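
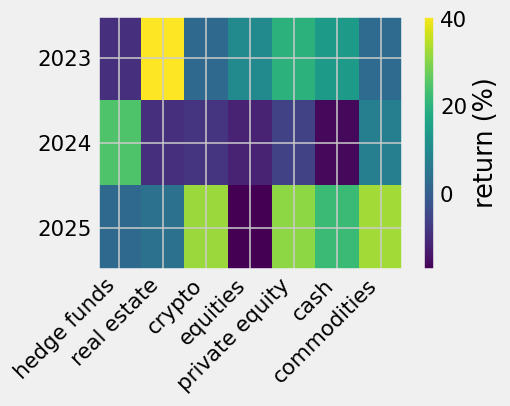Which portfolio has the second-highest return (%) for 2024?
Top 3 for 2024: hedge funds ≈ 25, commodities ≈ 10, private equity ≈ -5.

commodities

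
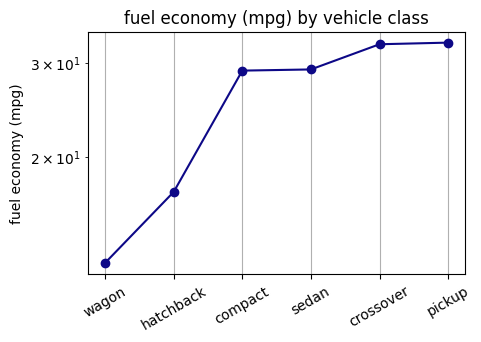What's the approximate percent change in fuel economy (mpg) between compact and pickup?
compact ≈ 28, pickup ≈ 32; (32 − 28) / 28 ≈ +14.3%.

≈ +14.3%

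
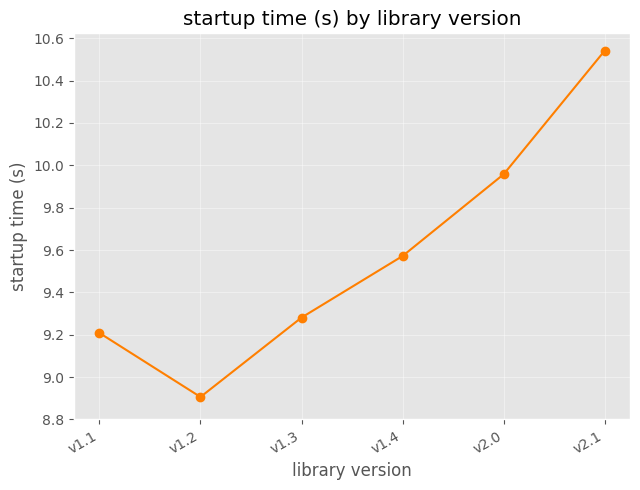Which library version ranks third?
v1.4

Top 4: v2.1 ≈ 10.6, v2.0 ≈ 10.0, v1.4 ≈ 9.6, v1.3 ≈ 9.2.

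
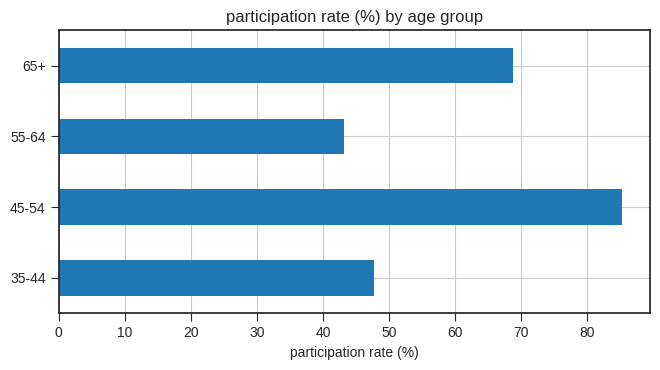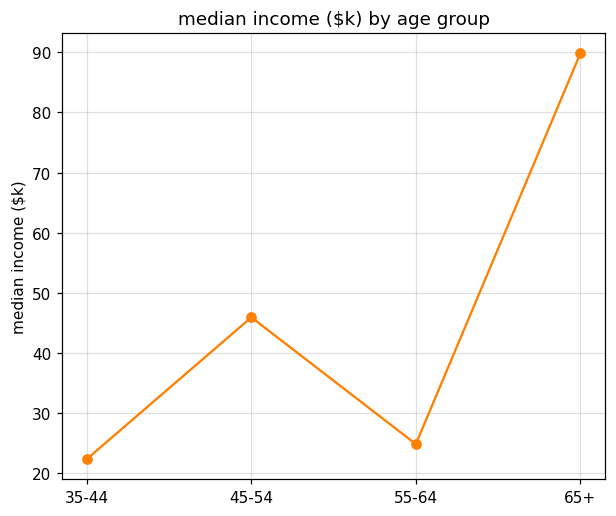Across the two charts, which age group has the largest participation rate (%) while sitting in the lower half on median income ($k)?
35-44

Chart 2 median median income ($k) ≈ 40; below-median age groups: 35-44, 55-64. Among those, 35-44 has the highest participation rate (%) (≈ 50).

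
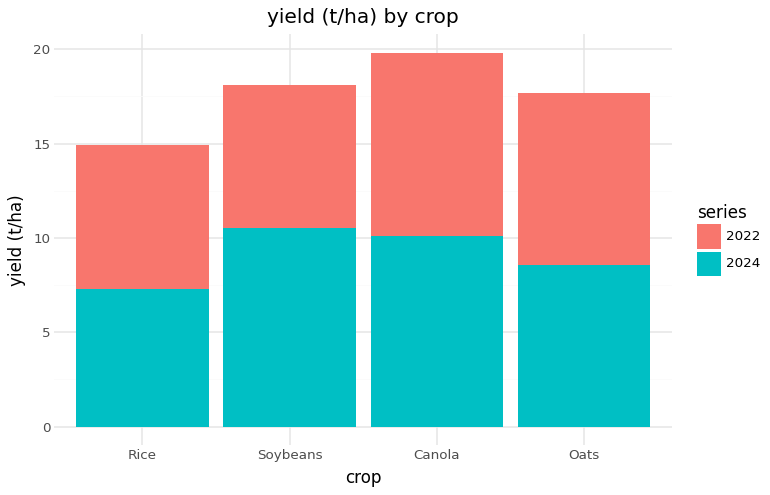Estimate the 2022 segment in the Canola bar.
≈ 10

2022 top ≈ 20, bottom ≈ 10; segment ≈ 10.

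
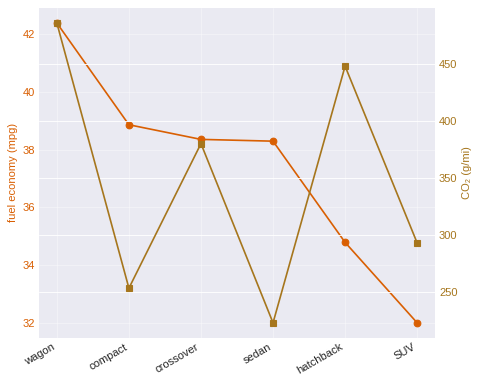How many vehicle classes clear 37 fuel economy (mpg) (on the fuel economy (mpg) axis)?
Above 37: wagon, compact, crossover, sedan.

4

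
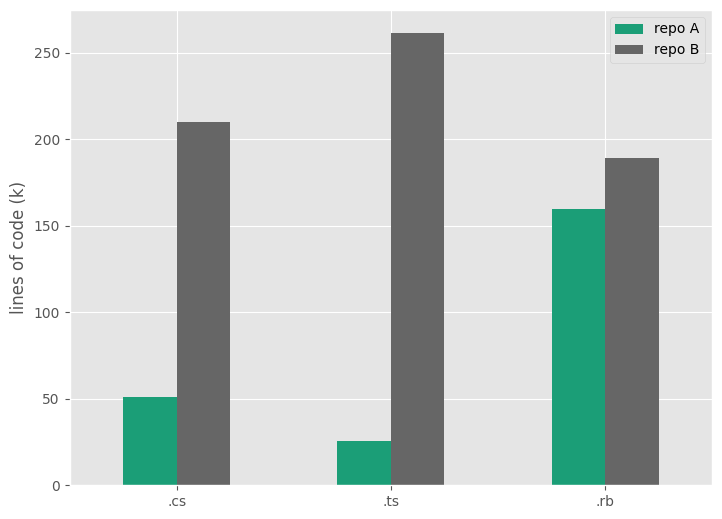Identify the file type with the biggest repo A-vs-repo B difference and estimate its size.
.ts: repo A ≈ 25, repo B ≈ 250 → gap ≈ 225. Next-largest (.cs) is only ≈ 150.

.ts, ≈ 225 k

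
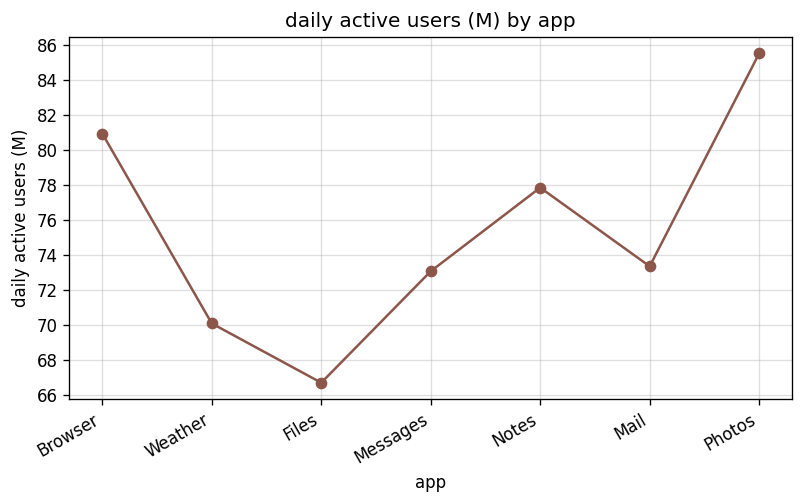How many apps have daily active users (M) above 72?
Above 72: Browser, Messages, Notes, Mail, Photos.

5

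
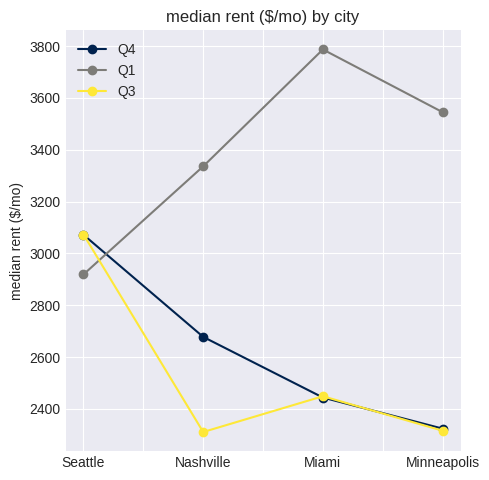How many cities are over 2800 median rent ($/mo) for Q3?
Above 2800: Seattle.

1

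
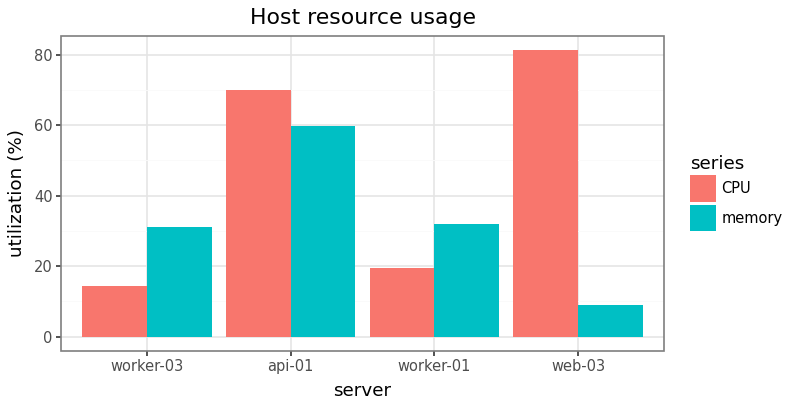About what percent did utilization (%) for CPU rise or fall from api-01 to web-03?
≈ +14.3%

api-01 ≈ 70, web-03 ≈ 80; (80 − 70) / 70 ≈ +14.3%.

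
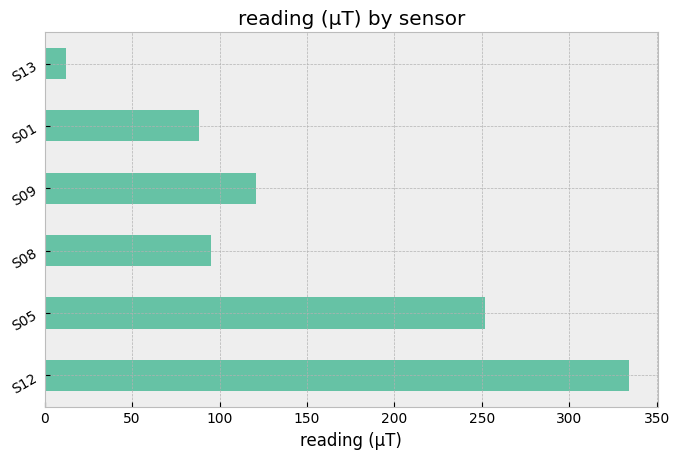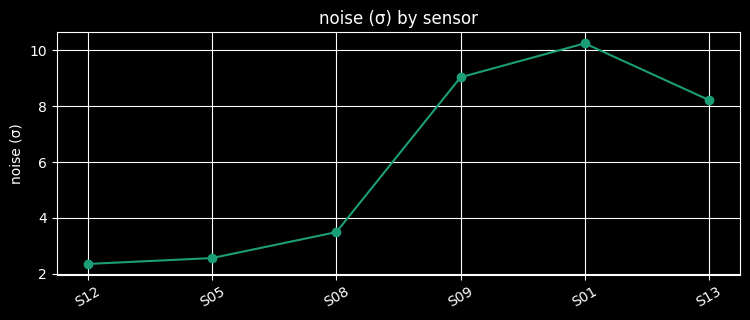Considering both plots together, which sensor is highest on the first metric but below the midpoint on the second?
Chart 2 median noise (σ) ≈ 6; below-median sensors: S12, S05, S08. Among those, S12 has the highest reading (µT) (≈ 350).

S12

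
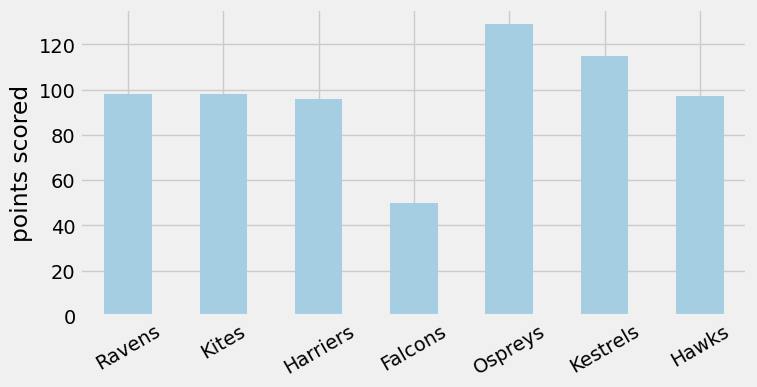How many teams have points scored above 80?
Above 80: Ravens, Kites, Harriers, Ospreys, Kestrels, Hawks.

6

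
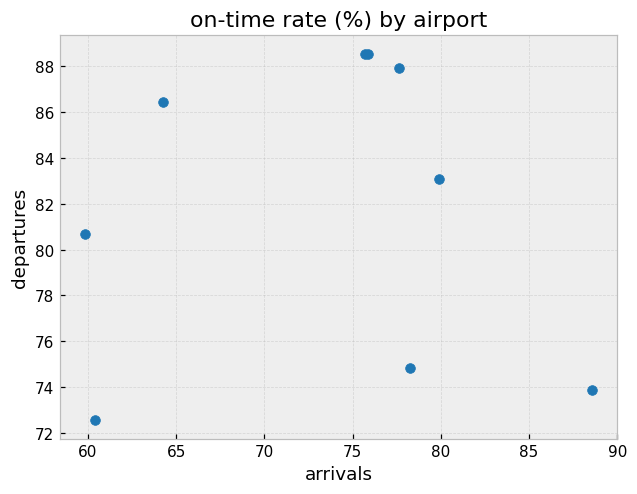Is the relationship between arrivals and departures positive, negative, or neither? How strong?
Points are roughly uncorrelated; weak (|r| ≈ 0.0).

no clear correlation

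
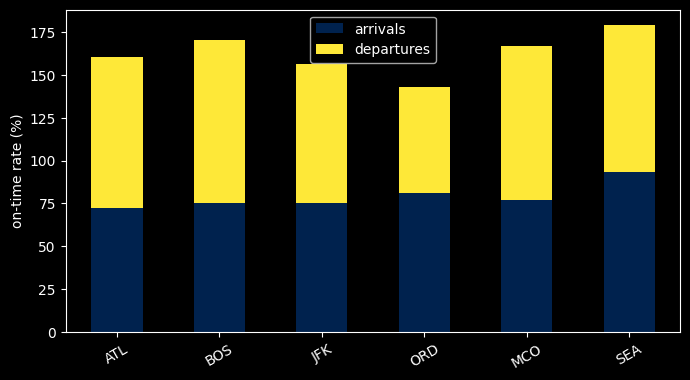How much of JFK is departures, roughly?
≈ 80

departures top ≈ 160, bottom ≈ 80; segment ≈ 80.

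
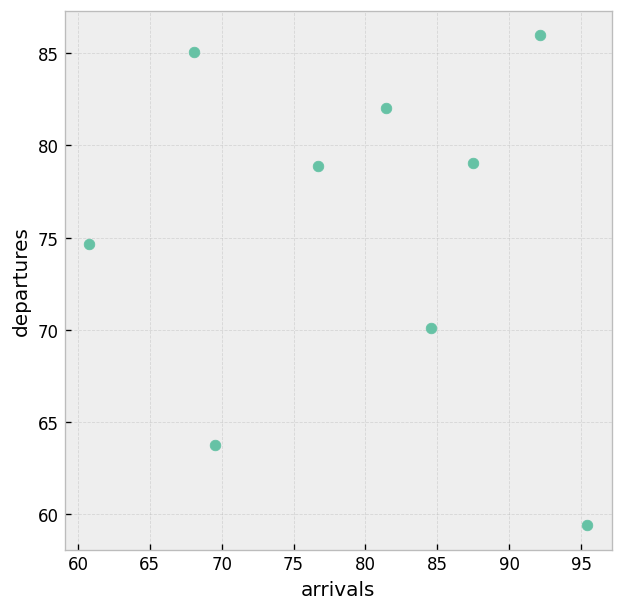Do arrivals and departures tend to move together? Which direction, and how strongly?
Points are roughly uncorrelated; weak (|r| ≈ 0.1).

no clear correlation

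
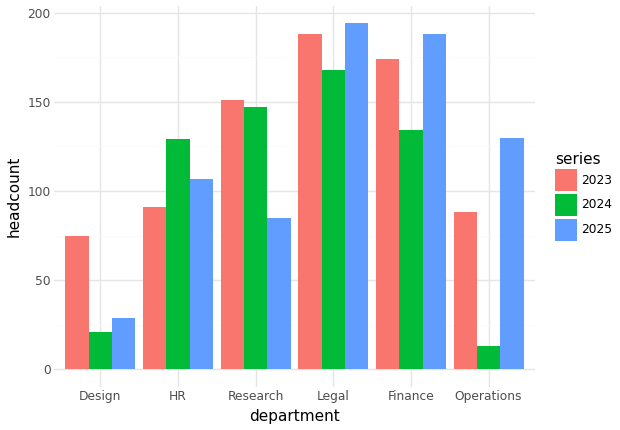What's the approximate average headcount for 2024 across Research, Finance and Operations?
(140 + 140 + 20) / 3 ≈ 100.

≈ 100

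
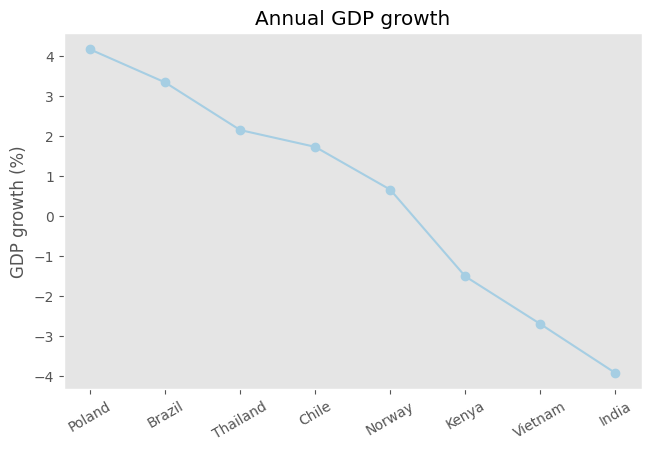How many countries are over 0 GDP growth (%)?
5

Above 0: Poland, Brazil, Thailand, Chile, Norway.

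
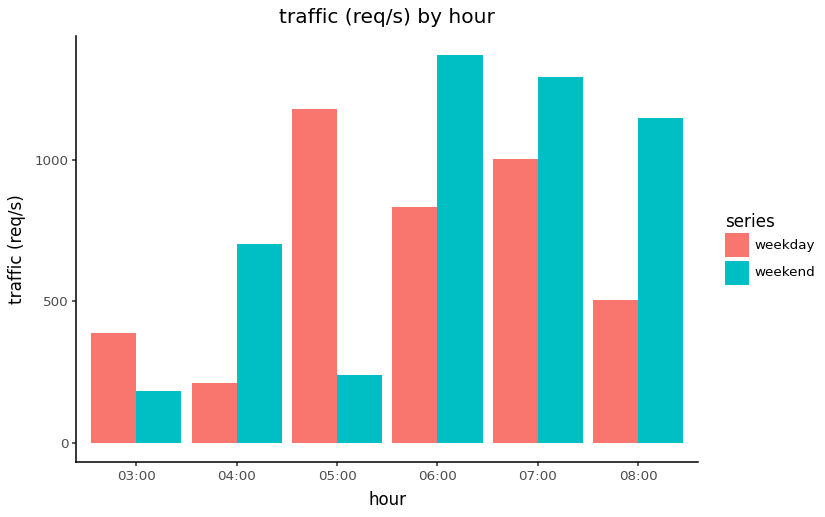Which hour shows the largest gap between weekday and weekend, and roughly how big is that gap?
05:00: weekday ≈ 1200, weekend ≈ 200 → gap ≈ 1000. Next-largest (08:00) is only ≈ 600.

05:00, ≈ 1000 req/s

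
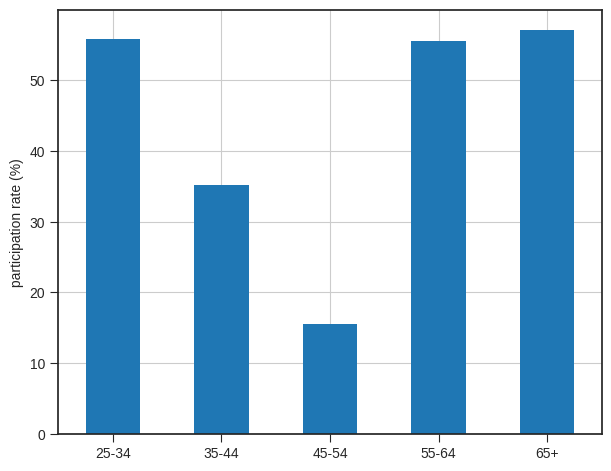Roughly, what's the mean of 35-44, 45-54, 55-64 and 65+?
≈ 40

(35 + 15 + 55 + 55) / 4 ≈ 40.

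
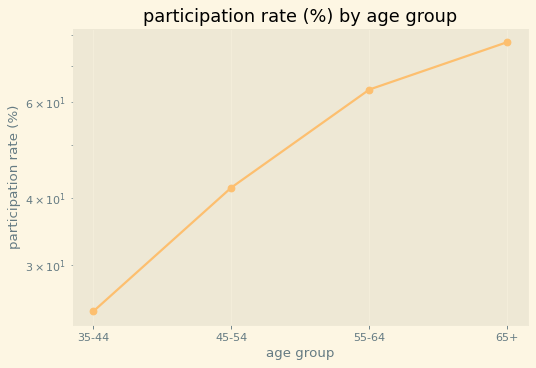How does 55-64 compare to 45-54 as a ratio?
≈ 1.62×

55-64 ≈ 65, 45-54 ≈ 40; 65/40 ≈ 1.62.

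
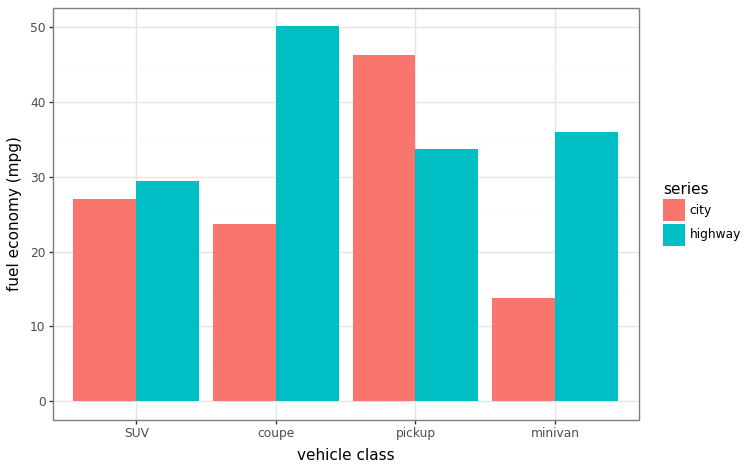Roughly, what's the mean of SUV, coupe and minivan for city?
≈ 22

(25 + 25 + 15) / 3 ≈ 22.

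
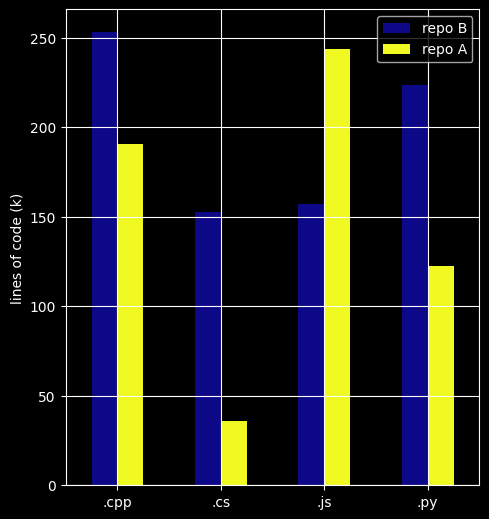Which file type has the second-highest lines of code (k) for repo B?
Top 3 for repo B: .cpp ≈ 250, .py ≈ 225, .js ≈ 150.

.py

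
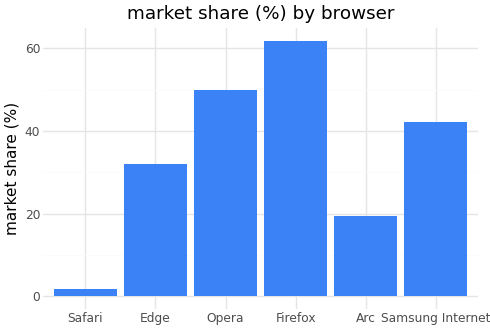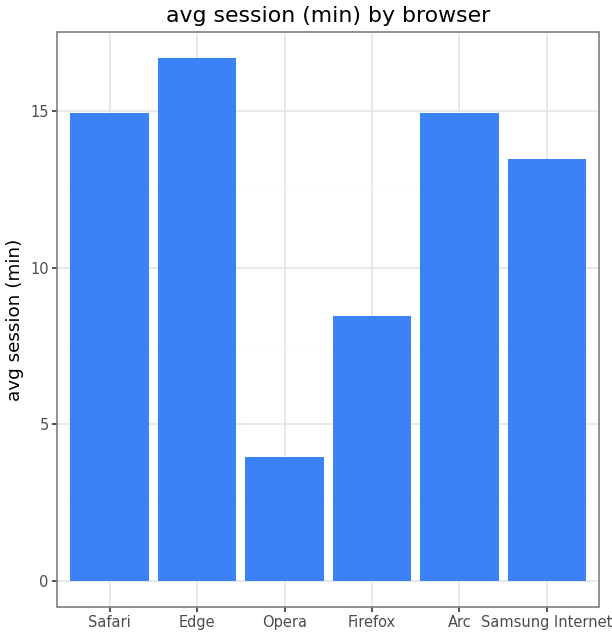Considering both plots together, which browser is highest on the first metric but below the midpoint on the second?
Firefox

Chart 2 median avg session (min) ≈ 14; below-median browsers: Opera, Firefox, Samsung Internet. Among those, Firefox has the highest market share (%) (≈ 60).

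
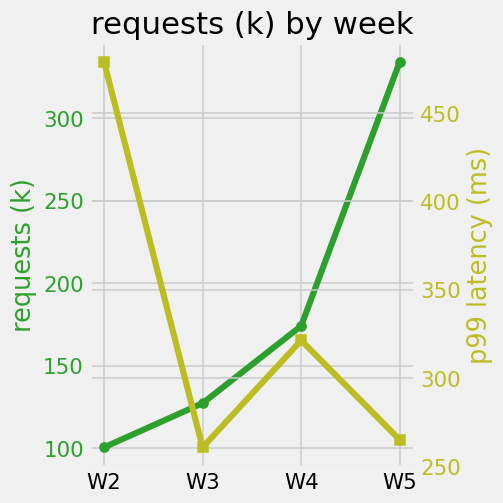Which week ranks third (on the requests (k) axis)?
W3

Top 4 (on the requests (k) axis): W5 ≈ 340, W4 ≈ 180, W3 ≈ 120, W2 ≈ 100.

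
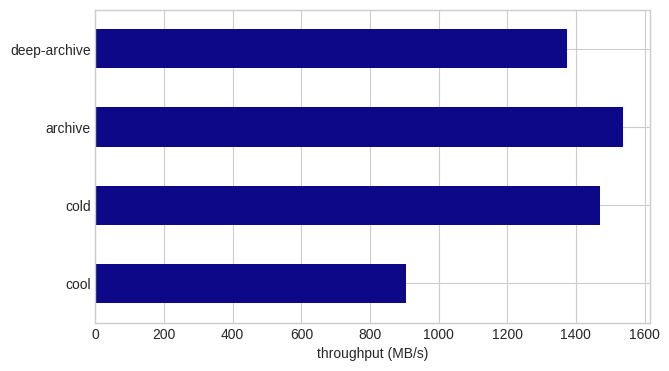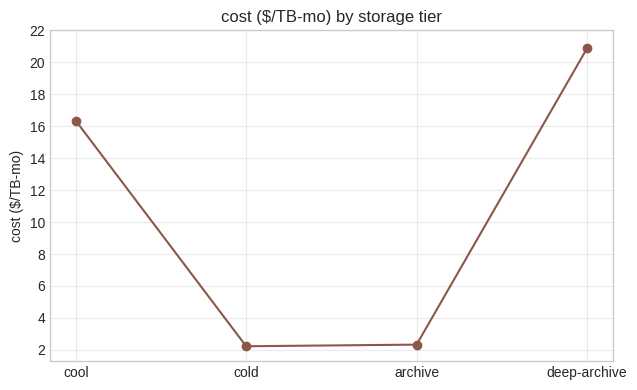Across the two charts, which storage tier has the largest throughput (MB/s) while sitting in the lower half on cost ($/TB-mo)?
Chart 2 median cost ($/TB-mo) ≈ 10; below-median storage tiers: cold, archive. Among those, archive has the highest throughput (MB/s) (≈ 1600).

archive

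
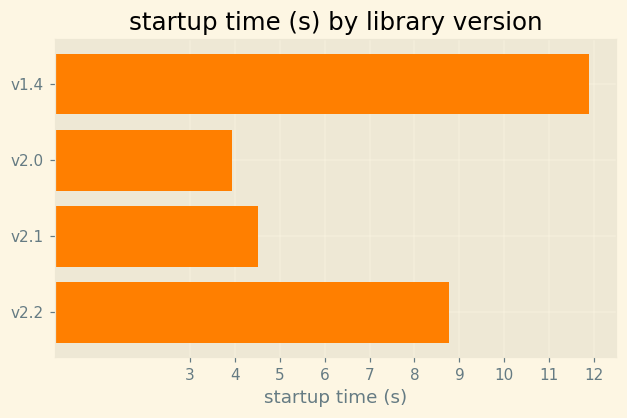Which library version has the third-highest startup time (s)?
v2.1

Top 4: v1.4 ≈ 12, v2.2 ≈ 9, v2.1 ≈ 5, v2.0 ≈ 4.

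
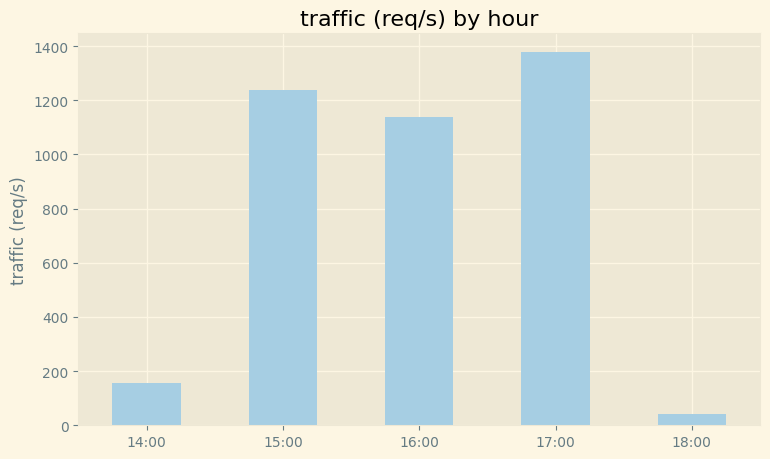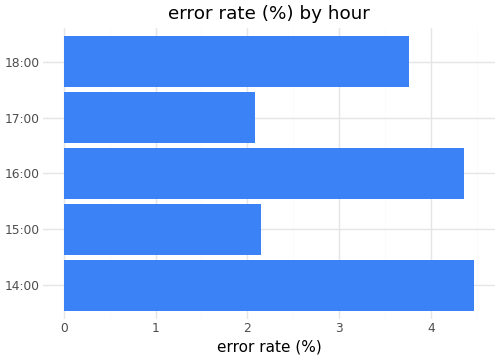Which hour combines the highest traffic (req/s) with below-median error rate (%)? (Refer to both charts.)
Chart 2 median error rate (%) ≈ 4; below-median hours: 15:00, 17:00. Among those, 17:00 has the highest traffic (req/s) (≈ 1400).

17:00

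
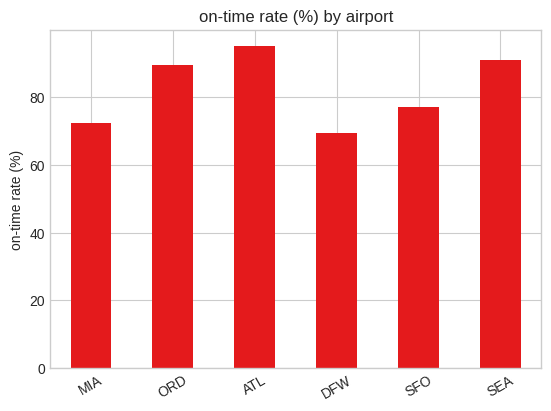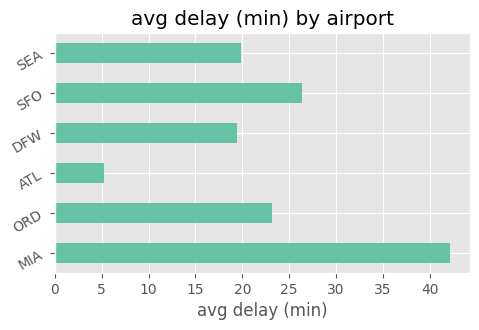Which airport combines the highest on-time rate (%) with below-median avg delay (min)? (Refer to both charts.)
Chart 2 median avg delay (min) ≈ 20; below-median airports: ATL, DFW, SEA. Among those, ATL has the highest on-time rate (%) (≈ 100).

ATL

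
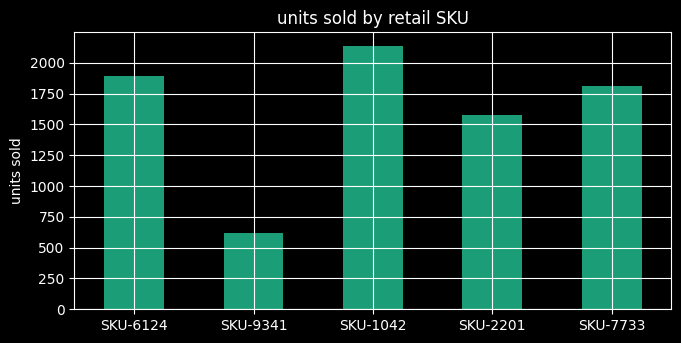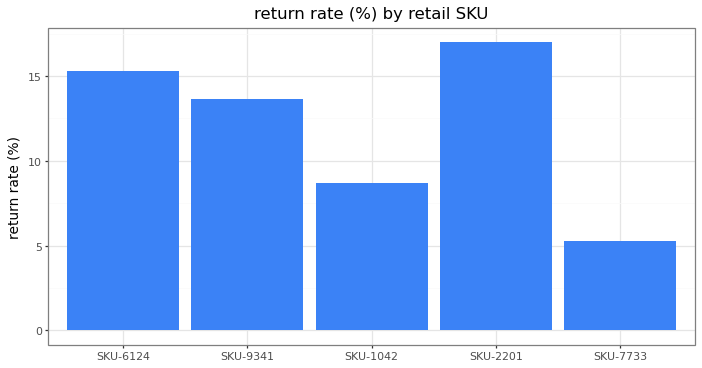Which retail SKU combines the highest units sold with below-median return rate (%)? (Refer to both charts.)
Chart 2 median return rate (%) ≈ 14; below-median retail SKUs: SKU-1042, SKU-7733. Among those, SKU-1042 has the highest units sold (≈ 2200).

SKU-1042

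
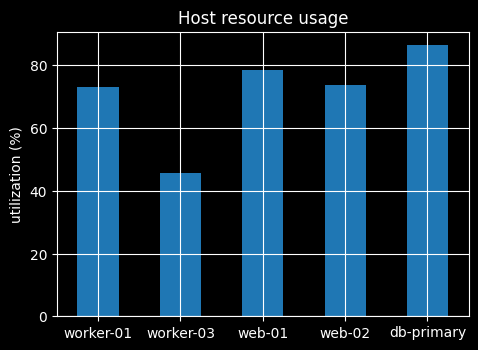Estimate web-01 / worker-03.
web-01 ≈ 80, worker-03 ≈ 50; 80/50 ≈ 1.6.

≈ 1.6×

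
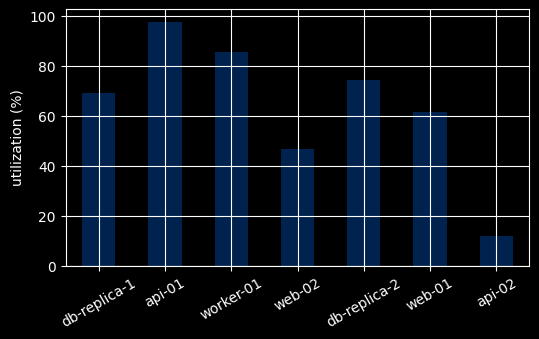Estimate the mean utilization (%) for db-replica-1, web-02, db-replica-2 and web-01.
(70 + 50 + 70 + 60) / 4 ≈ 62.

≈ 62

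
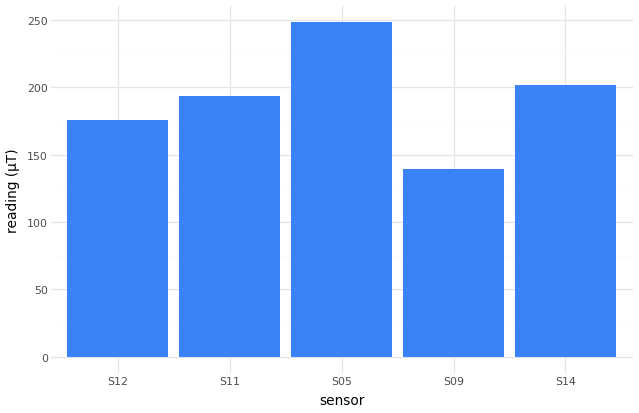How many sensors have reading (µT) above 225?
Above 225: S05.

1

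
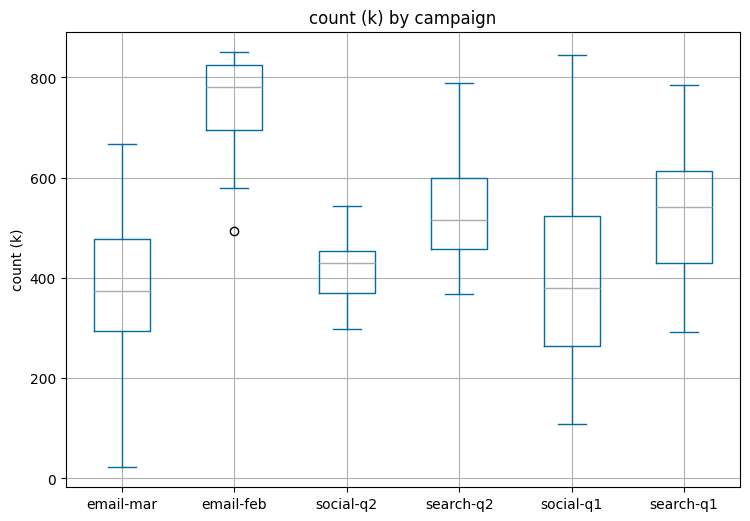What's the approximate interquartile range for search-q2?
≈ 150

Q3 ≈ 600, Q1 ≈ 450; IQR ≈ 150.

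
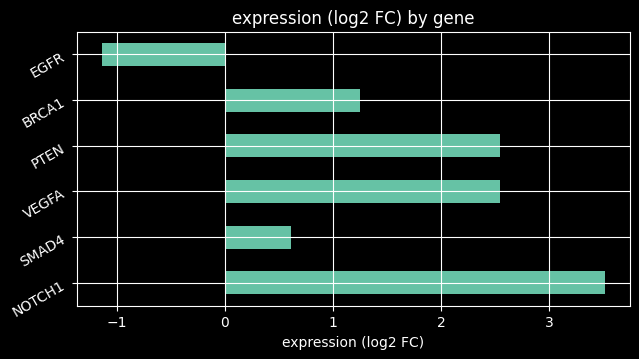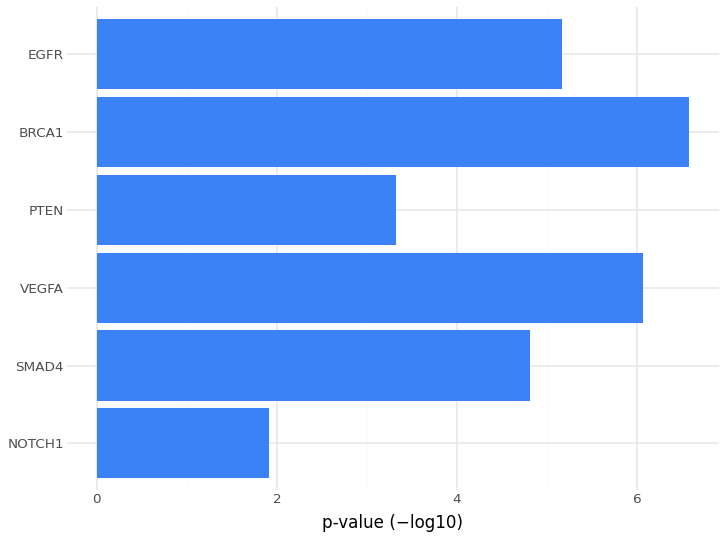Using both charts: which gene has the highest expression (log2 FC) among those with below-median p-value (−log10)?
Chart 2 median p-value (−log10) ≈ 5; below-median genes: NOTCH1, SMAD4, PTEN. Among those, NOTCH1 has the highest expression (log2 FC) (≈ 3.5).

NOTCH1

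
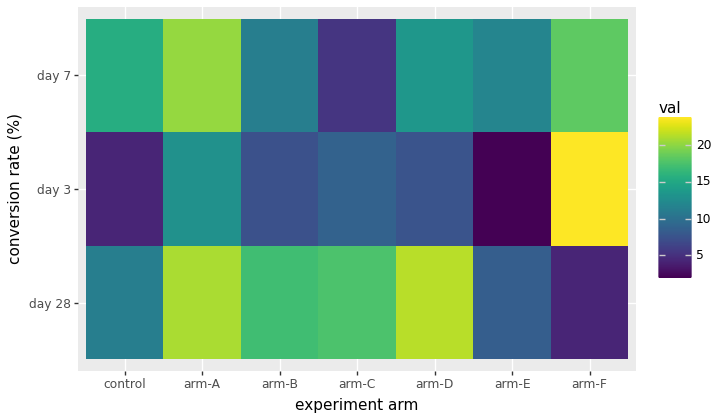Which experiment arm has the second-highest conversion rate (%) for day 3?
arm-A

Top 3 for day 3: arm-F ≈ 24, arm-A ≈ 12, arm-C ≈ 8.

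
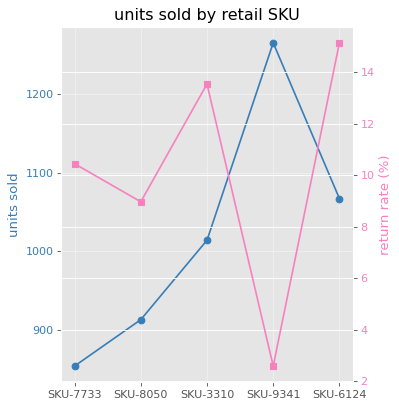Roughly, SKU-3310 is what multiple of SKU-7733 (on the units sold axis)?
≈ 1.18×

SKU-3310 ≈ 1000, SKU-7733 ≈ 850; 1000/850 ≈ 1.18.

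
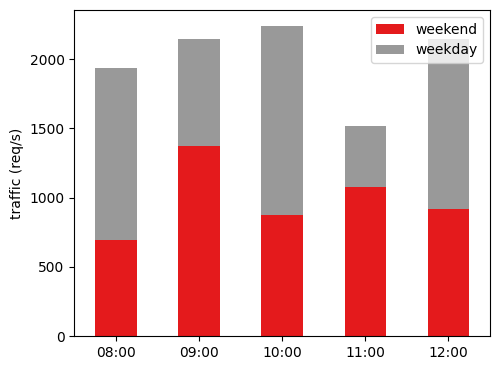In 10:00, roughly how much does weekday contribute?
≈ 1400

weekday top ≈ 2200, bottom ≈ 800; segment ≈ 1400.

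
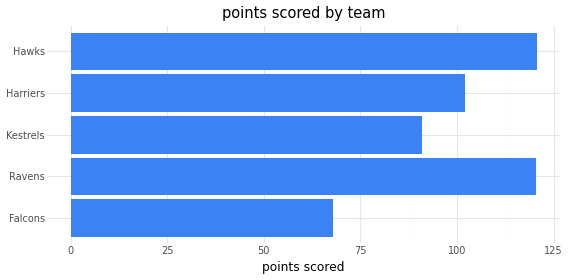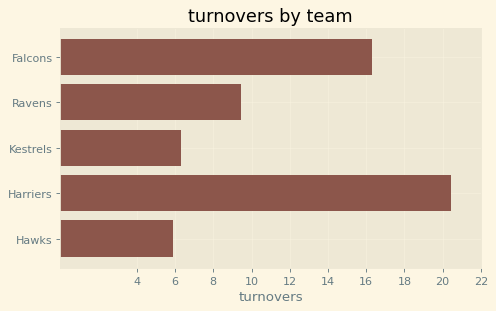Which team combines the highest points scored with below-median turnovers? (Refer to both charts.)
Hawks

Chart 2 median turnovers ≈ 10; below-median teams: Kestrels, Hawks. Among those, Hawks has the highest points scored (≈ 120).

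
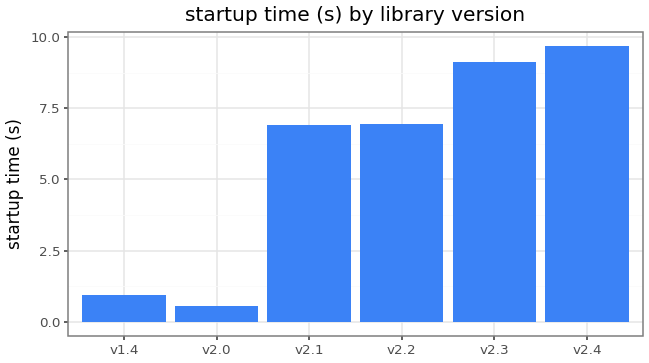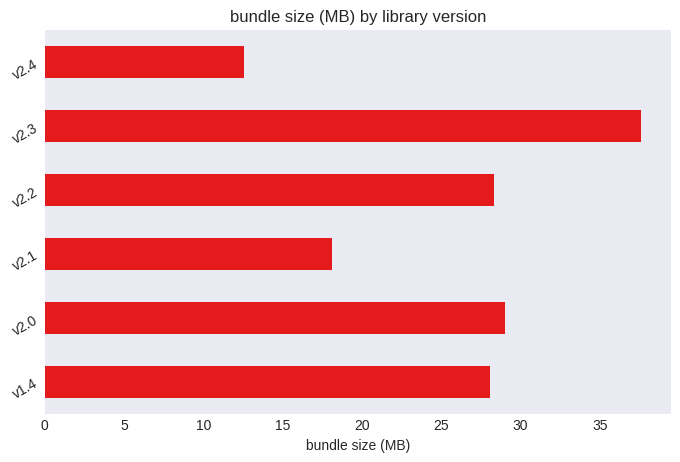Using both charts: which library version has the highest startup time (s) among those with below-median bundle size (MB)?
Chart 2 median bundle size (MB) ≈ 30; below-median library versions: v1.4, v2.1, v2.4. Among those, v2.4 has the highest startup time (s) (≈ 10).

v2.4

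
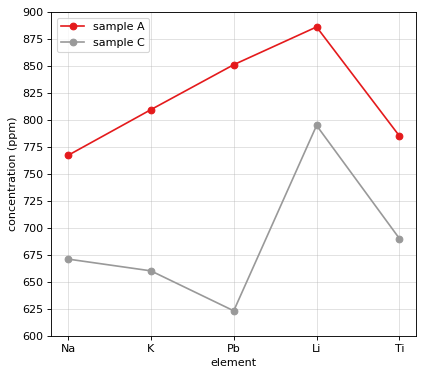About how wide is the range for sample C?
Max Li ≈ 800, min Pb ≈ 625; range ≈ 175.

≈ 175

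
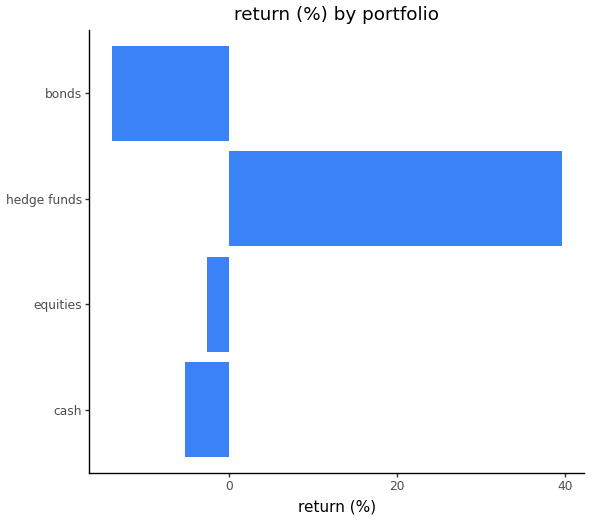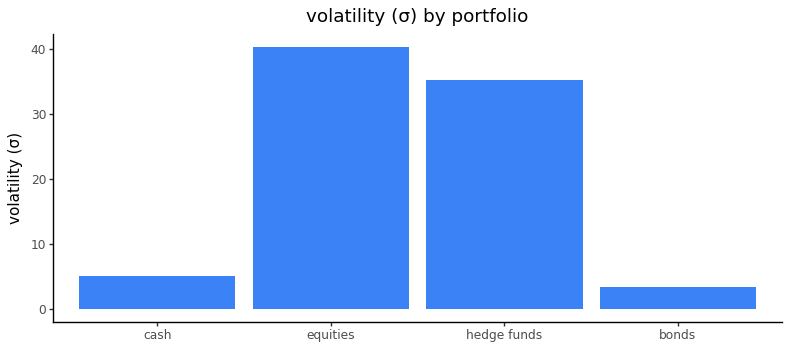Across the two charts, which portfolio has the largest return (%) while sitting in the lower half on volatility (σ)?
cash

Chart 2 median volatility (σ) ≈ 20; below-median portfolios: cash, bonds. Among those, cash has the highest return (%) (≈ -5).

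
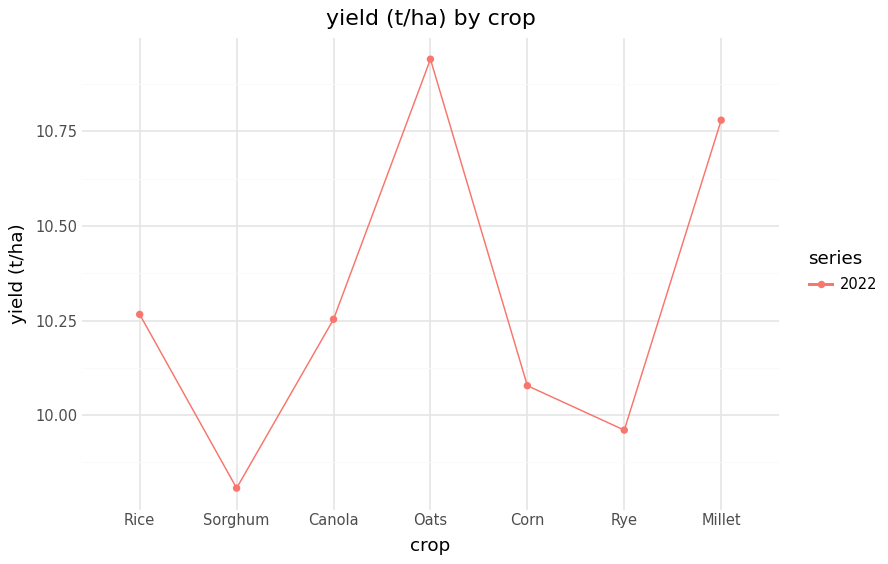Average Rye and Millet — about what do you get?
(10.0 + 10.8) / 2 ≈ 10.4.

≈ 10.4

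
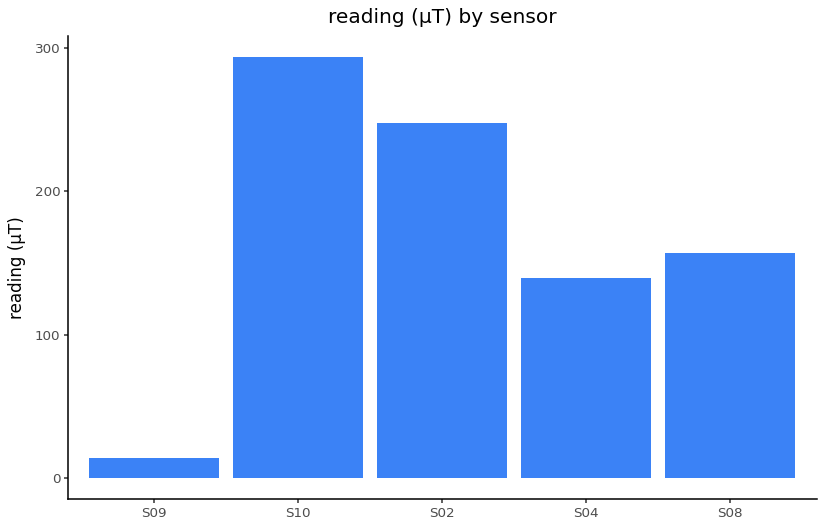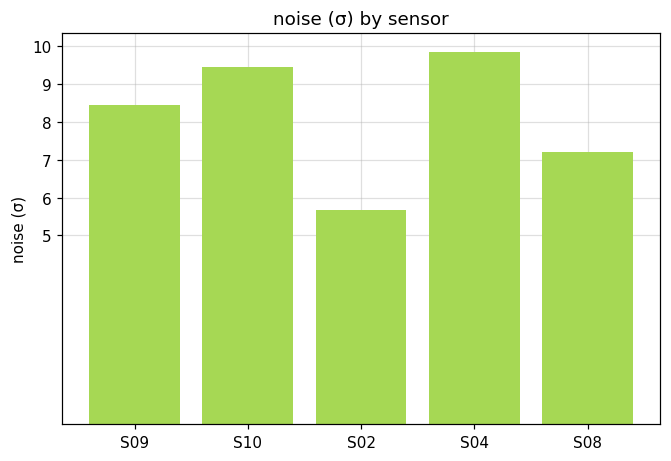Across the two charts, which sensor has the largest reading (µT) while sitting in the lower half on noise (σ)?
S02

Chart 2 median noise (σ) ≈ 8; below-median sensors: S02, S08. Among those, S02 has the highest reading (µT) (≈ 250).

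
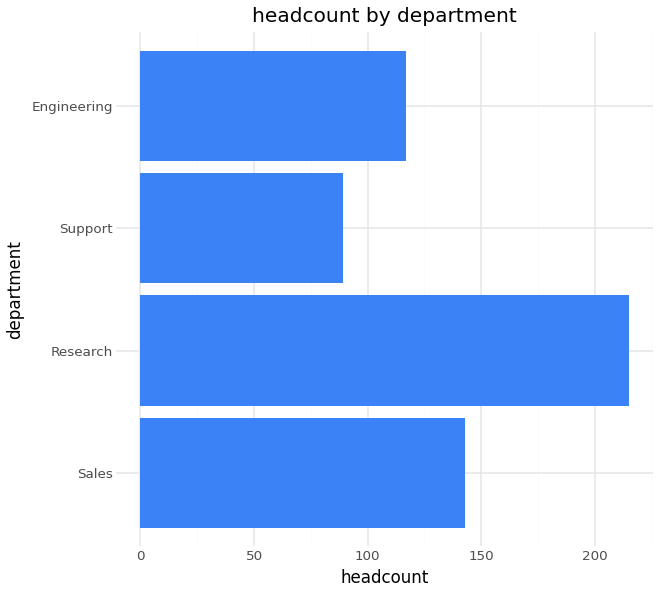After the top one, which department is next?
Top 3: Research ≈ 220, Sales ≈ 140, Engineering ≈ 120.

Sales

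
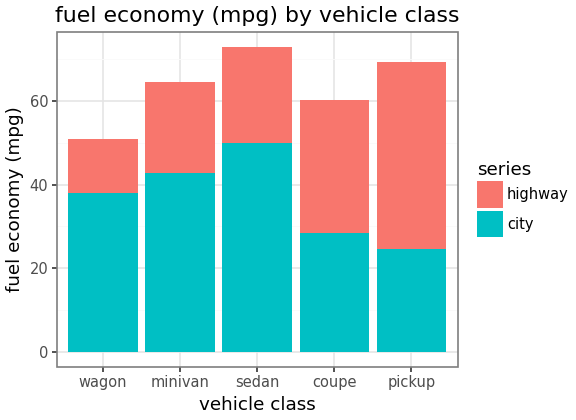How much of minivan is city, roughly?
≈ 40

city top ≈ 40, bottom ≈ 0; segment ≈ 40.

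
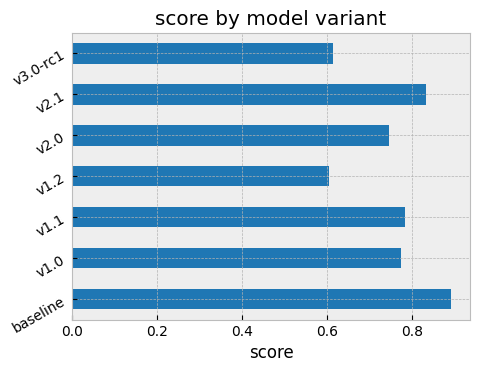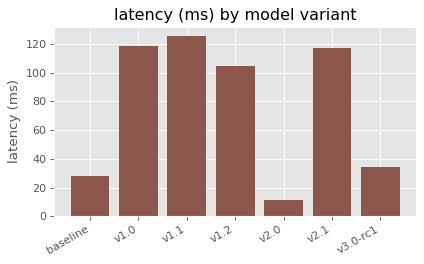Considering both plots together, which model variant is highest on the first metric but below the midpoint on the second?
baseline

Chart 2 median latency (ms) ≈ 100; below-median model variants: baseline, v2.0, v3.0-rc1. Among those, baseline has the highest score (≈ 0.9).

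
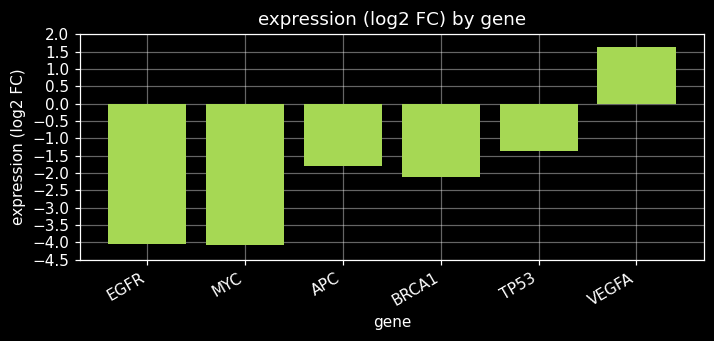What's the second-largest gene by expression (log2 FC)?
Top 3: VEGFA ≈ 1.5, TP53 ≈ -1.5, APC ≈ -2.0.

TP53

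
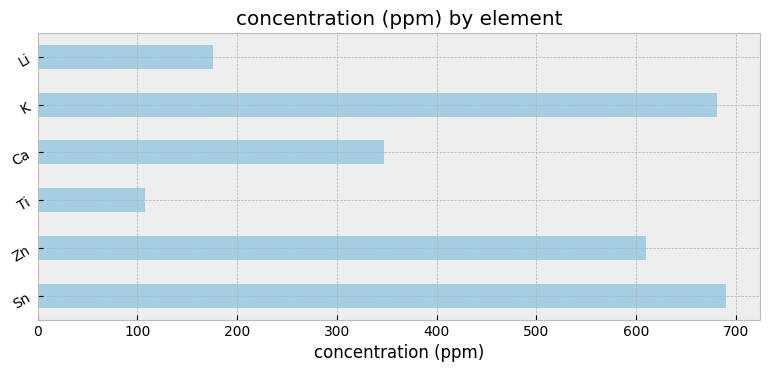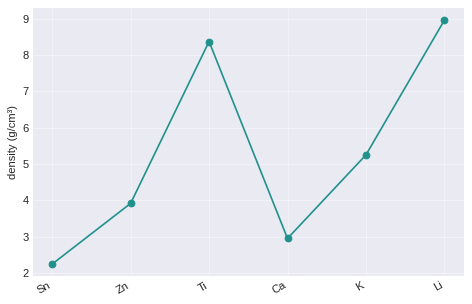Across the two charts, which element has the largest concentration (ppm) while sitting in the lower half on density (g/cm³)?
Chart 2 median density (g/cm³) ≈ 5; below-median elements: Sn, Zn, Ca. Among those, Sn has the highest concentration (ppm) (≈ 700).

Sn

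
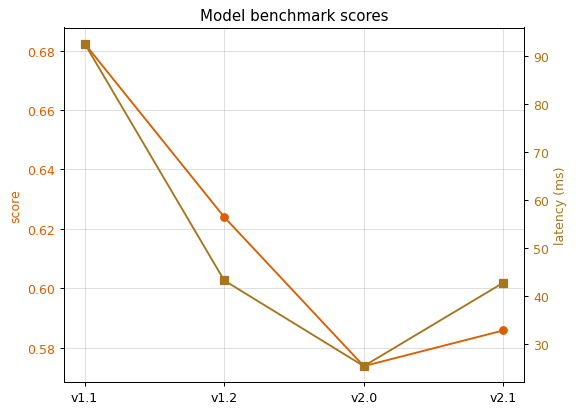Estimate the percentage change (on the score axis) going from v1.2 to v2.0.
v1.2 ≈ 0.62, v2.0 ≈ 0.57; (0.57 − 0.62) / 0.62 ≈ -8.1%.

≈ -8.1%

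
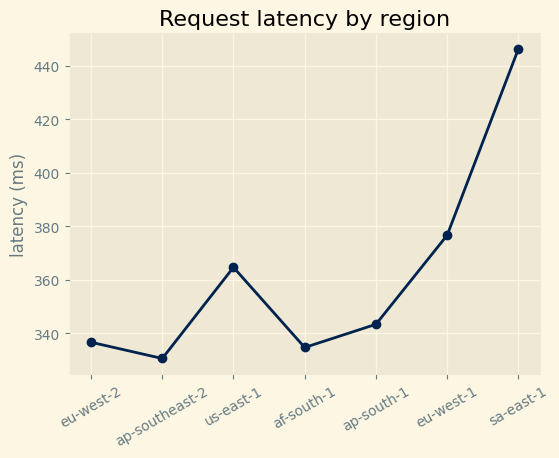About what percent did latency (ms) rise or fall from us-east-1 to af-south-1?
≈ -8.3%

us-east-1 ≈ 360, af-south-1 ≈ 330; (330 − 360) / 360 ≈ -8.3%.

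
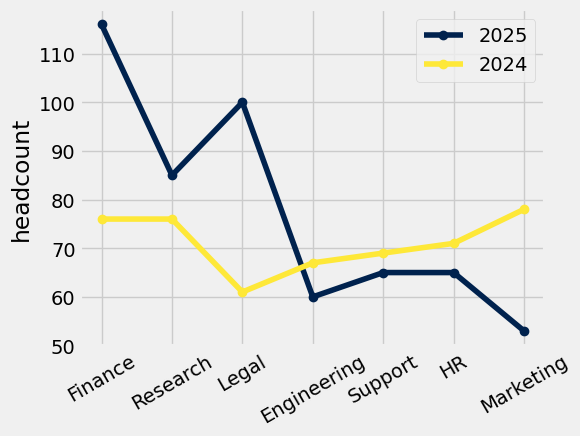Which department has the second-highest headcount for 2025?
Legal

Top 3 for 2025: Finance ≈ 120, Legal ≈ 100, Research ≈ 80.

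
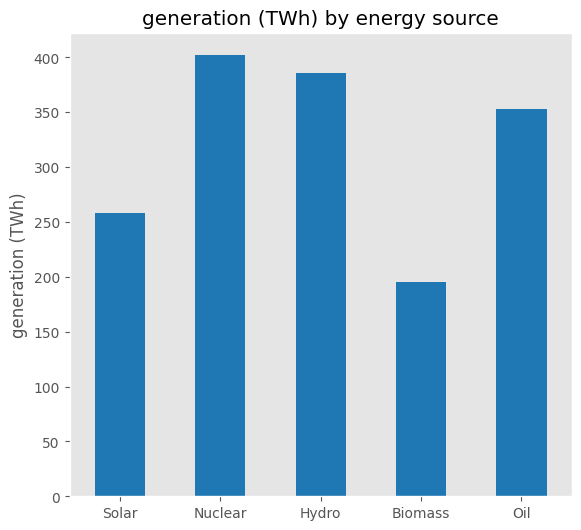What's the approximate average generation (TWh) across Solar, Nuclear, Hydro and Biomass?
(250 + 400 + 400 + 200) / 4 ≈ 312.

≈ 312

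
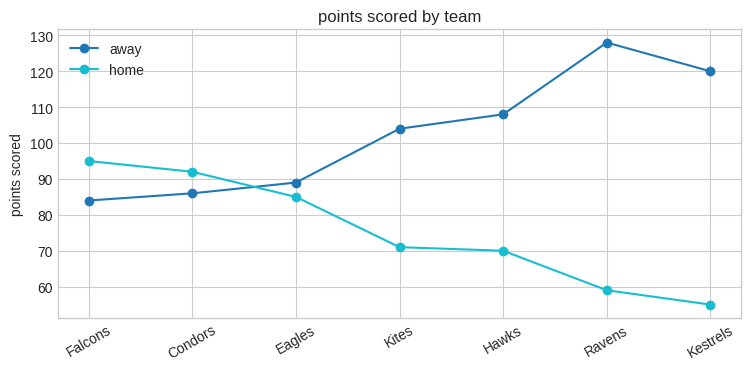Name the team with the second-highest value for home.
Top 3 for home: Falcons ≈ 100, Condors ≈ 90, Eagles ≈ 80.

Condors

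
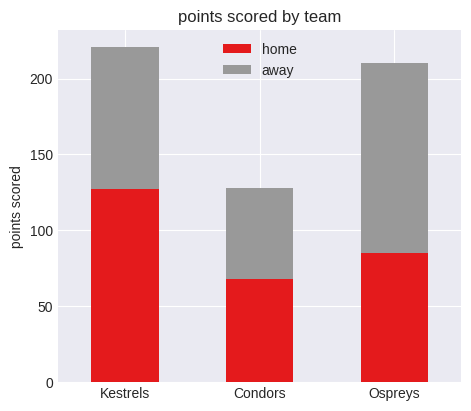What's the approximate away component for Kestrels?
away top ≈ 220, bottom ≈ 120; segment ≈ 100.

≈ 100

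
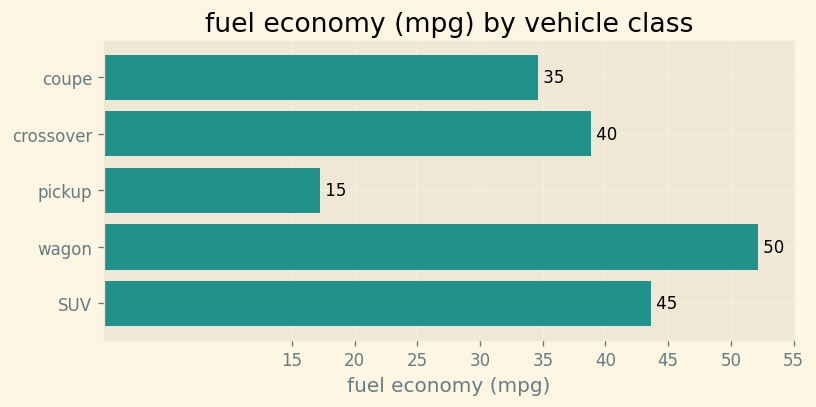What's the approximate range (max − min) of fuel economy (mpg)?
≈ 35

Max wagon ≈ 50, min pickup ≈ 15; range ≈ 35.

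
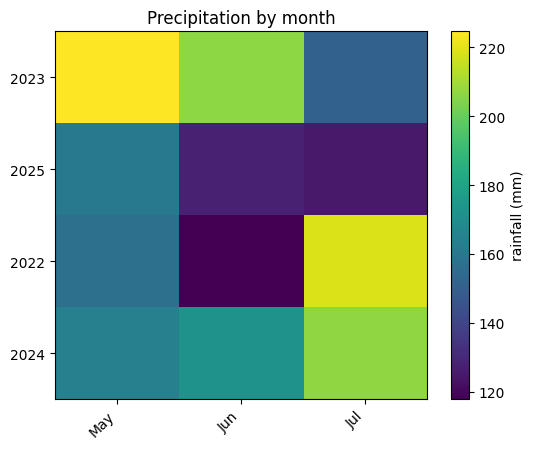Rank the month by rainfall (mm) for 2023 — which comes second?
Jun

Top 3 for 2023: May ≈ 220, Jun ≈ 210, Jul ≈ 150.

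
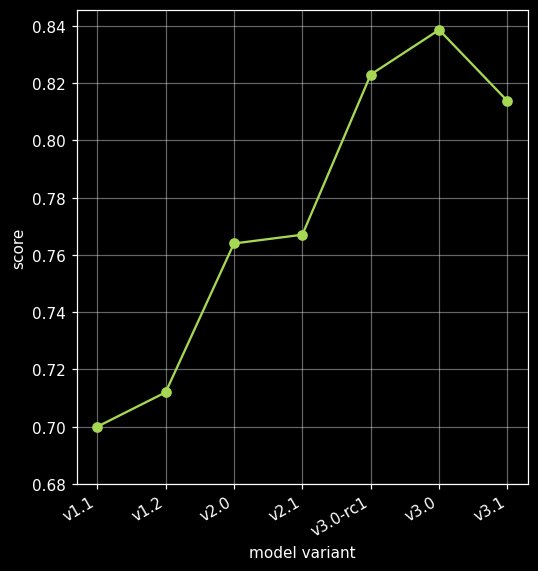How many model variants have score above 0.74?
5

Above 0.74: v2.0, v2.1, v3.0-rc1, v3.0, v3.1.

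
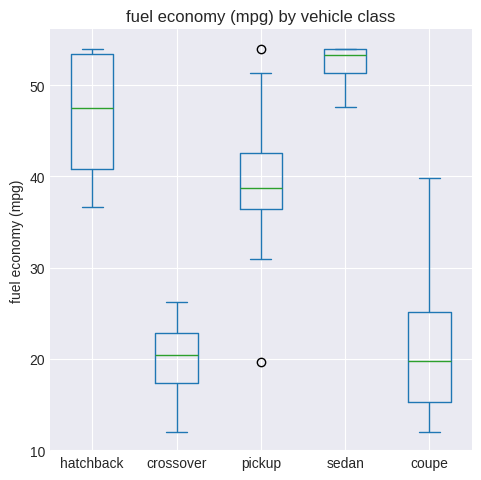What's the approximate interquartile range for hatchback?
≈ 15

Q3 ≈ 55, Q1 ≈ 40; IQR ≈ 15.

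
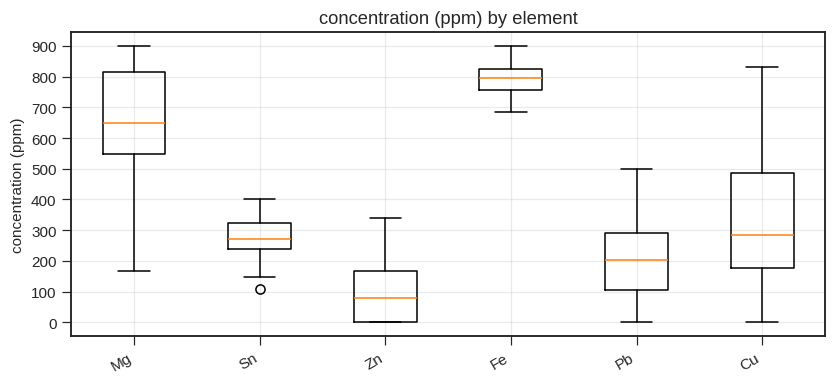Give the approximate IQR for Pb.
Q3 ≈ 300, Q1 ≈ 100; IQR ≈ 200.

≈ 200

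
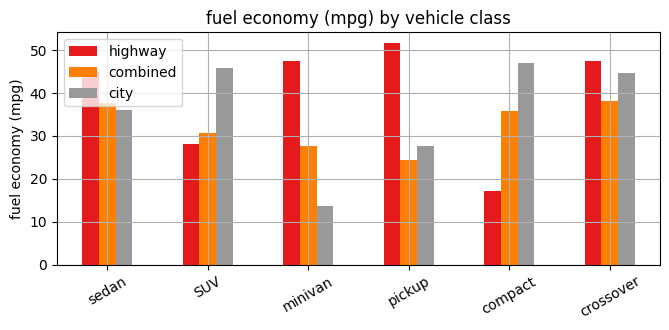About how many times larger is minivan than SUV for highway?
minivan ≈ 45, SUV ≈ 30; 45/30 ≈ 1.5.

≈ 1.5×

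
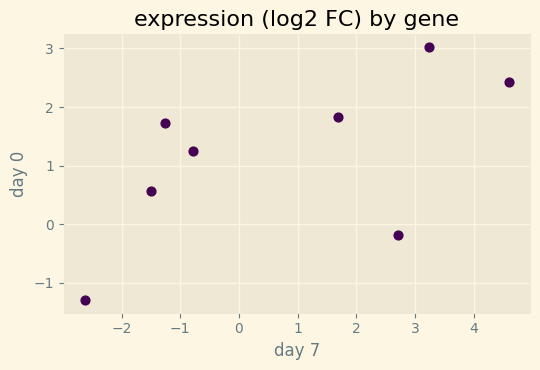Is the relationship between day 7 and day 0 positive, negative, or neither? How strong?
positive, moderate

Points are positively correlated; moderate (|r| ≈ 0.6).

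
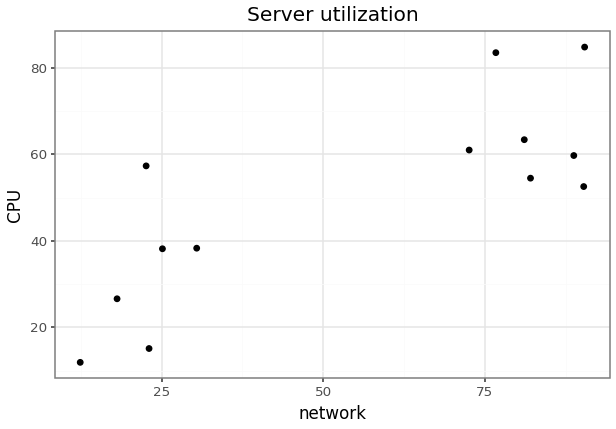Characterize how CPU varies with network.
positive, strong

Points are positively correlated; strong (|r| ≈ 0.8).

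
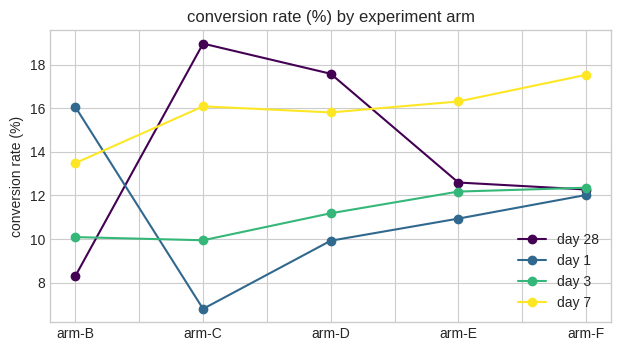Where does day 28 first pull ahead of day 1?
arm-C

arm-B: day 28 ≈ 8 vs day 1 ≈ 16 (not yet); arm-C: day 28 ≈ 18 vs day 1 ≈ 6 (first crossover).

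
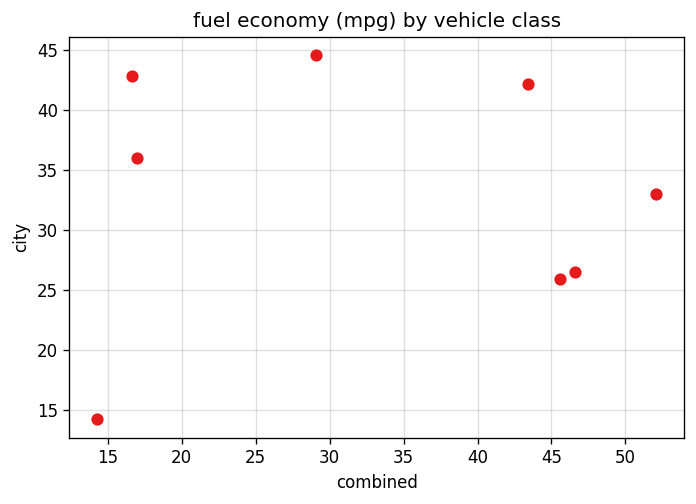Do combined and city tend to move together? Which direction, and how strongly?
no clear correlation

Points are roughly uncorrelated; weak (|r| ≈ 0.0).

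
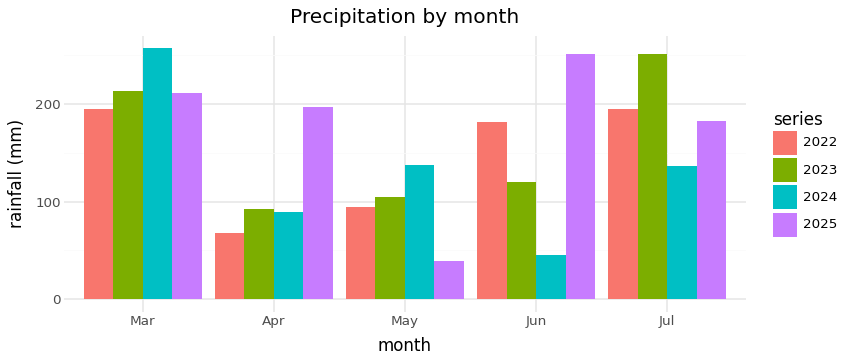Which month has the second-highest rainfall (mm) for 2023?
Top 3 for 2023: Jul ≈ 250, Mar ≈ 225, Jun ≈ 125.

Mar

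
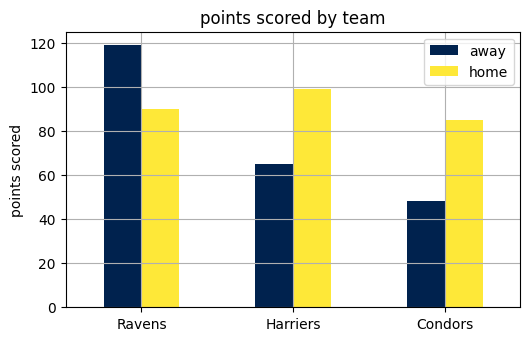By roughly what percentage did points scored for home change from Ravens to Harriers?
≈ +11.1%

Ravens ≈ 90, Harriers ≈ 100; (100 − 90) / 90 ≈ +11.1%.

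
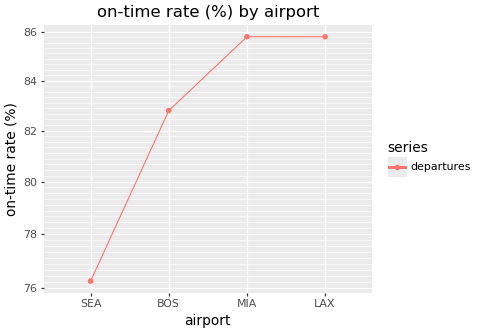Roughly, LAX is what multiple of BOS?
LAX ≈ 86, BOS ≈ 83; 86/83 ≈ 1.04.

≈ 1.04×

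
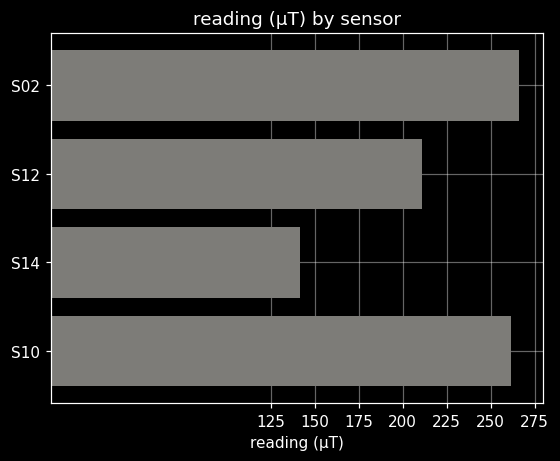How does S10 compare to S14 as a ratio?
≈ 1.67×

S10 ≈ 250, S14 ≈ 150; 250/150 ≈ 1.67.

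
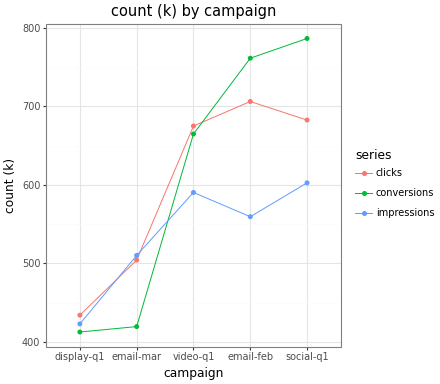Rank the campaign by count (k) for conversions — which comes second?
email-feb

Top 3 for conversions: social-q1 ≈ 800, email-feb ≈ 750, video-q1 ≈ 650.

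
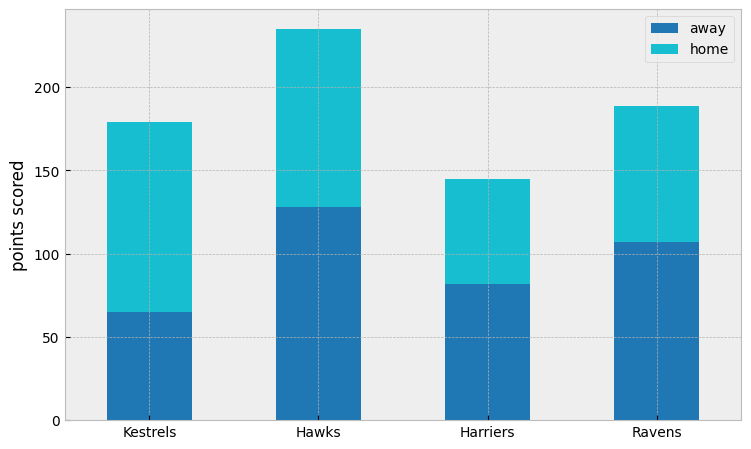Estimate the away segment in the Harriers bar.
away top ≈ 80, bottom ≈ 0; segment ≈ 80.

≈ 80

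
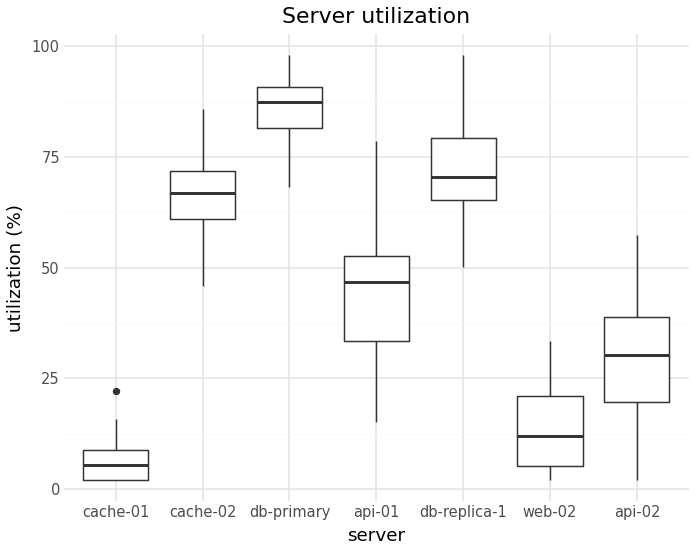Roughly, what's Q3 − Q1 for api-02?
Q3 ≈ 40, Q1 ≈ 20; IQR ≈ 20.

≈ 20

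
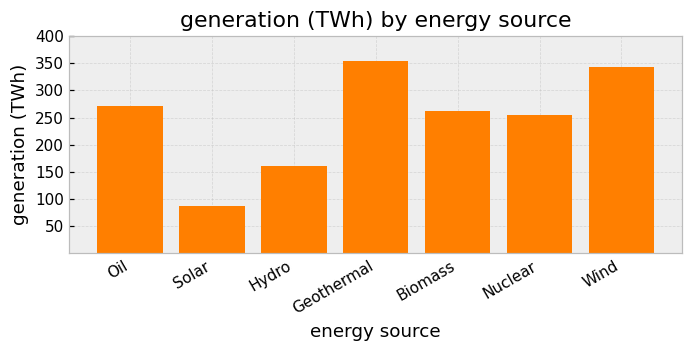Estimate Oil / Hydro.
≈ 1.67×

Oil ≈ 250, Hydro ≈ 150; 250/150 ≈ 1.67.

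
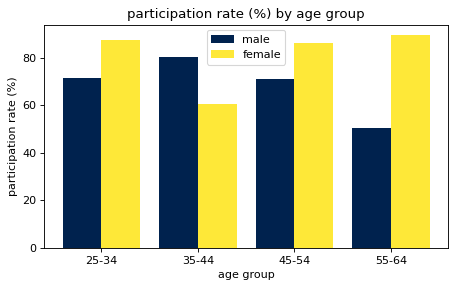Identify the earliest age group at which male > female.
25-34: male ≈ 70 vs female ≈ 90 (not yet); 35-44: male ≈ 80 vs female ≈ 60 (first crossover).

35-44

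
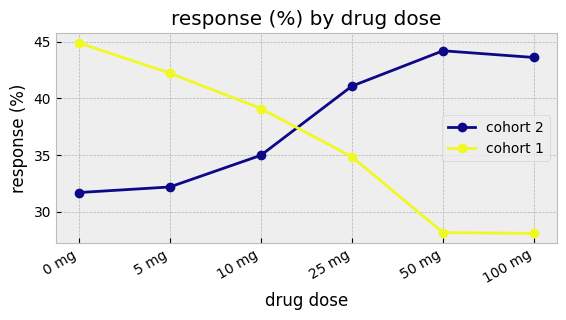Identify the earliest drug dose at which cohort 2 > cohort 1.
10 mg: cohort 2 ≈ 34 vs cohort 1 ≈ 40 (not yet); 25 mg: cohort 2 ≈ 42 vs cohort 1 ≈ 34 (first crossover).

25 mg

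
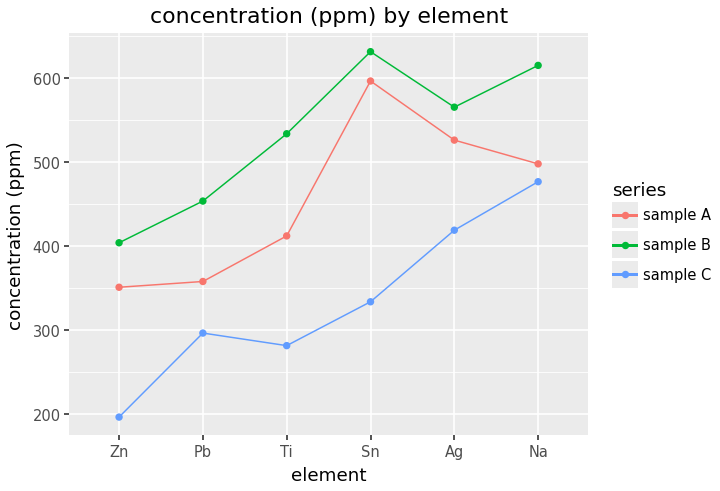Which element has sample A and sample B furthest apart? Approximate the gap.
Ti: sample A ≈ 400, sample B ≈ 550 → gap ≈ 150. Next-largest (Na) is only ≈ 100.

Ti, ≈ 150 ppm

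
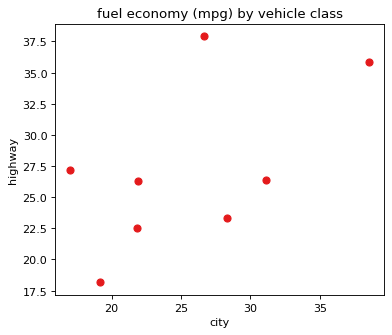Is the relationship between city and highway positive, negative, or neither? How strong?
positive, moderate

Points are positively correlated; moderate (|r| ≈ 0.6).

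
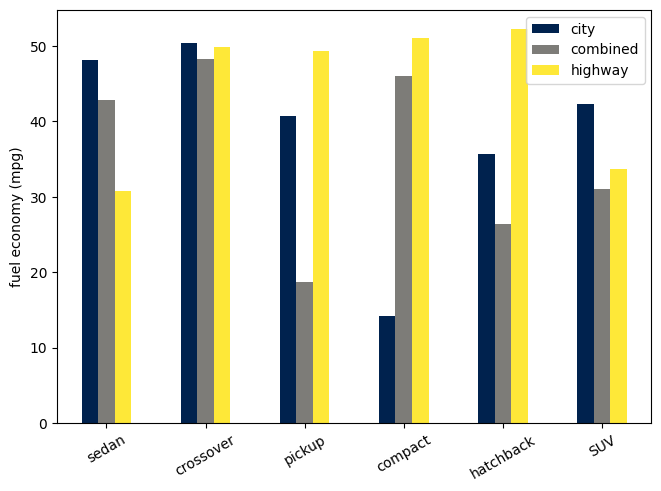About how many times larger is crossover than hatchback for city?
≈ 1.43×

crossover ≈ 50, hatchback ≈ 35; 50/35 ≈ 1.43.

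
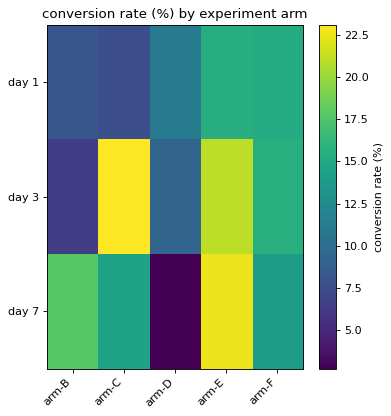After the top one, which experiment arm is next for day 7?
Top 3 for day 7: arm-E ≈ 22, arm-B ≈ 18, arm-C ≈ 14.

arm-B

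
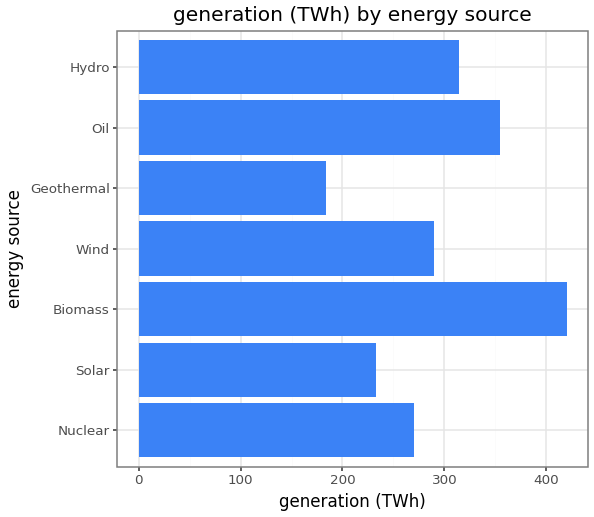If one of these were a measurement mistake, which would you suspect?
Biomass ≈ 400; the rest sit between ≈ 200 and ≈ 350.

Biomass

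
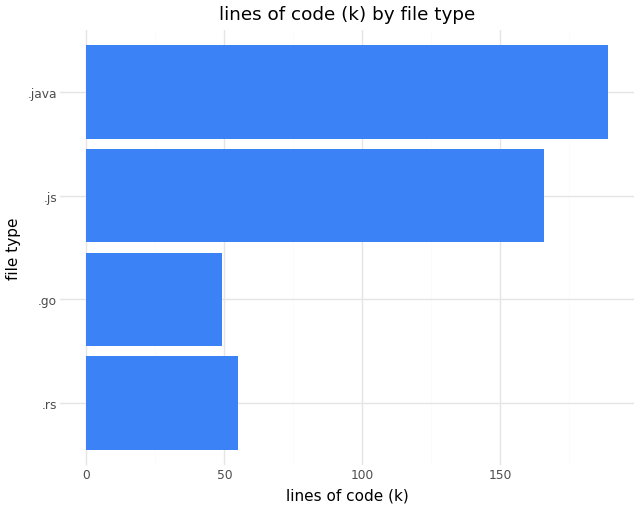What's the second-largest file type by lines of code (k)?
.js

Top 3: .java ≈ 180, .js ≈ 160, .rs ≈ 60.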